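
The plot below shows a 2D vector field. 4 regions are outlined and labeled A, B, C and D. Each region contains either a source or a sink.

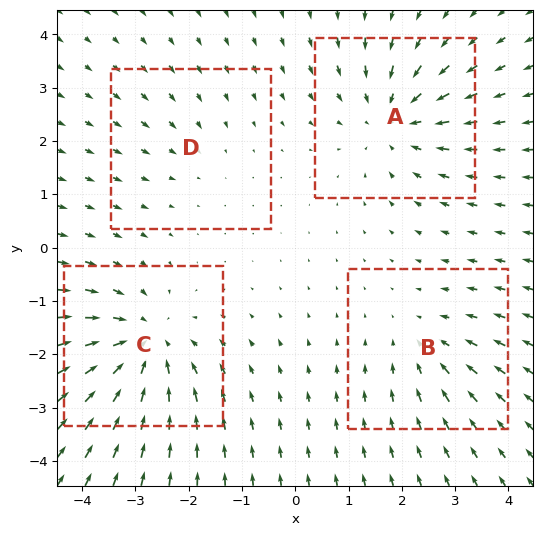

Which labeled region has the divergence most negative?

C

Divergence at each region's feature centre — A: about -5, B: about -3, C: about -6, D: about -2. Region C is most negative.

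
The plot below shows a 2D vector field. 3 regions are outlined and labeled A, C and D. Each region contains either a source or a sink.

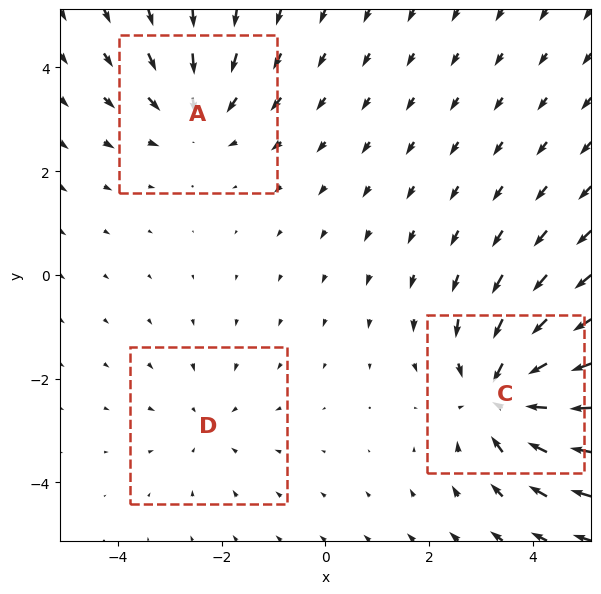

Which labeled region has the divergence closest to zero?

Divergence at each region's feature centre — A: about -3, C: about -4, D: about -2. Region D is closest to zero.

D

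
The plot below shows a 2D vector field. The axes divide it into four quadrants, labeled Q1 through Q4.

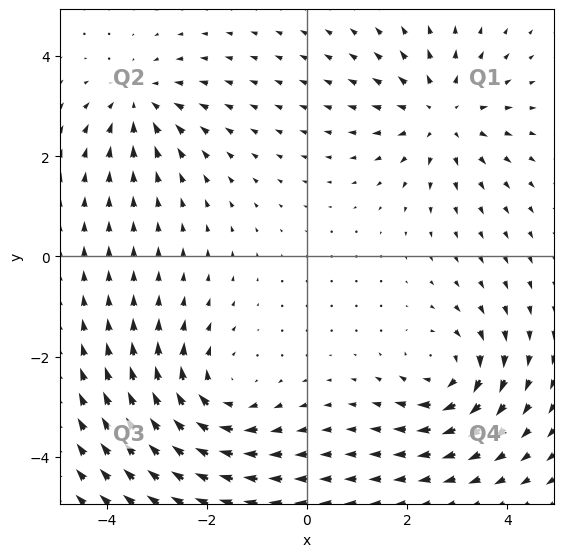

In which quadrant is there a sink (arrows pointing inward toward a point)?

The sink sits at approximately (-3.3, 3.1), which lies in quadrant Q2. The divergence there is about -3, negative as expected for a sink.

Q2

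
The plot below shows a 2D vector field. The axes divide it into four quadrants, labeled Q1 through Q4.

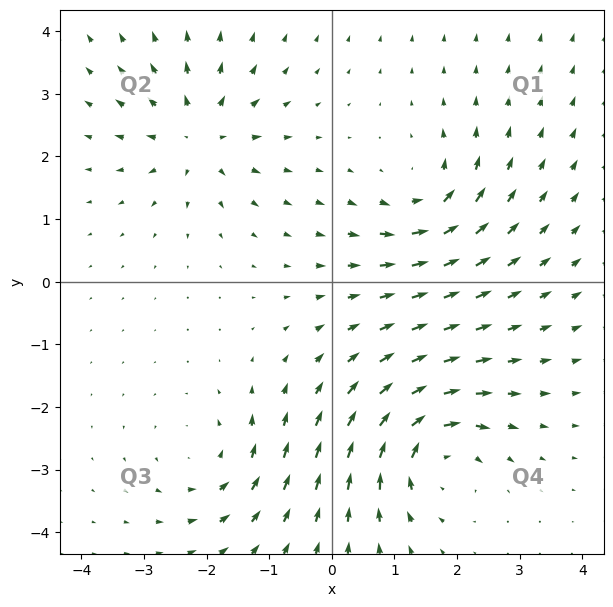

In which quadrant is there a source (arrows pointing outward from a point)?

Q2

The source sits at approximately (-2.1, 2.3), which lies in quadrant Q2. The divergence there is about +5, positive as expected for a source.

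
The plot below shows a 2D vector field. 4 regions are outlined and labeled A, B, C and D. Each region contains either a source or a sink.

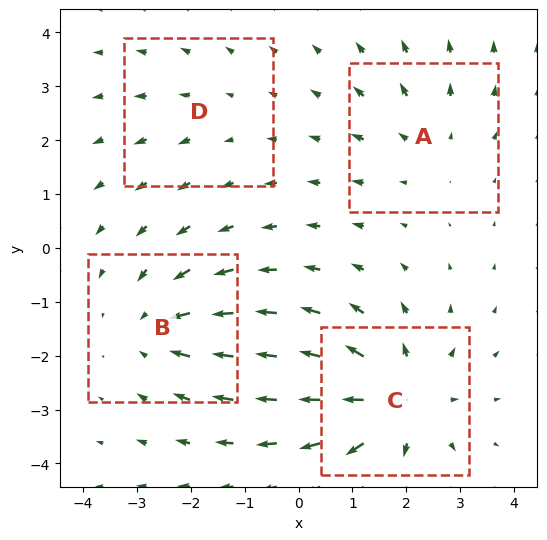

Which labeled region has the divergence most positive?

Divergence at each region's feature centre — A: about +3, B: about -4, C: about +6, D: about +2. Region C is most positive.

C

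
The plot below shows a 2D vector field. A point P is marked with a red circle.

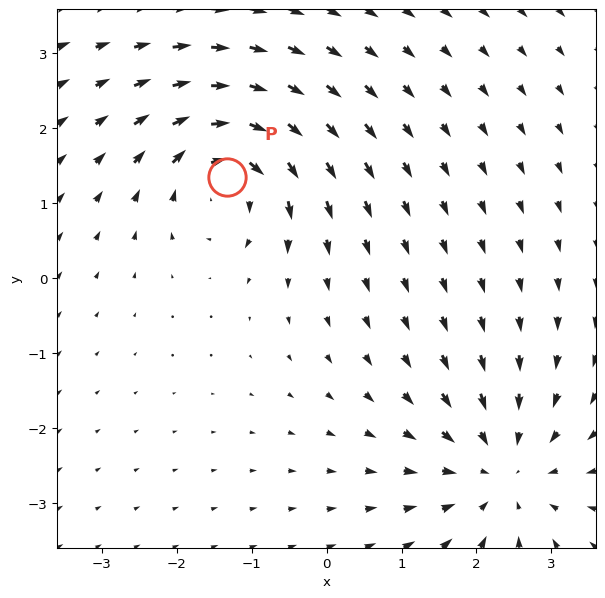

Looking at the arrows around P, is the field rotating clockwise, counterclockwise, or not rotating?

clockwise

Near P at (-1.3, 1.3) the arrows circulate clockwise. The curl (z-component) there is about -5; negative curl means clockwise rotation.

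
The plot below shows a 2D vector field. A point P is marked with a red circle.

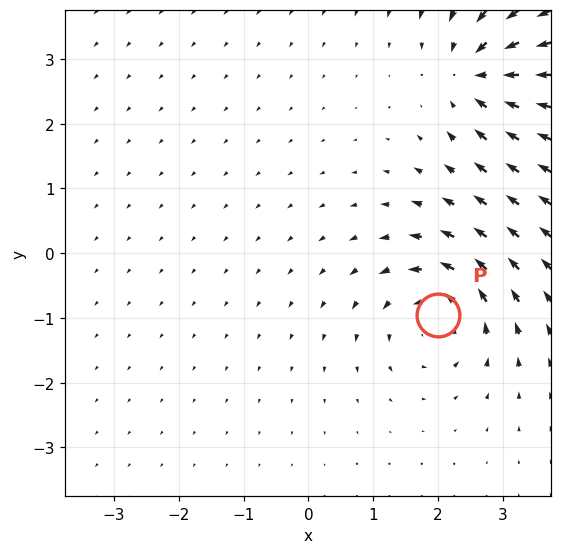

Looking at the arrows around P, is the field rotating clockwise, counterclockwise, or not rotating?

counterclockwise

Near P at (2.0, -1.0) the arrows circulate counterclockwise. The curl (z-component) there is about +3; positive curl means counterclockwise rotation.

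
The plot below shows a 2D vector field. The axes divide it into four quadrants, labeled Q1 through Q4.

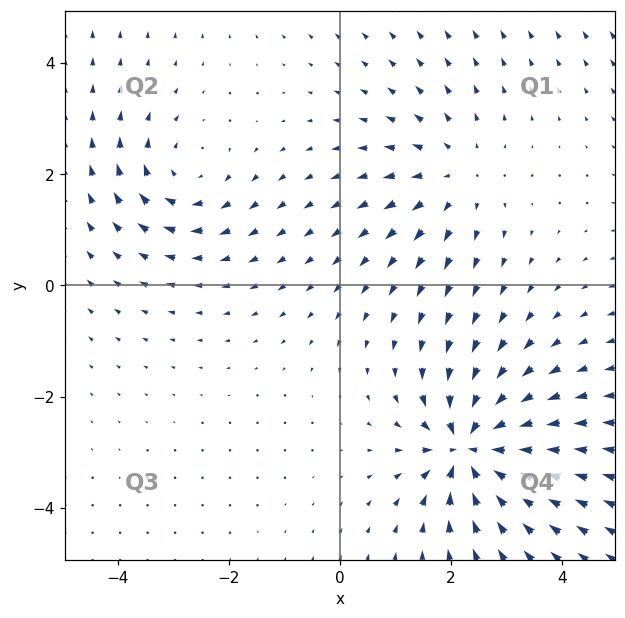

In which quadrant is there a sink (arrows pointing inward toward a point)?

The sink sits at approximately (2.3, -2.9), which lies in quadrant Q4. The divergence there is about -6, negative as expected for a sink.

Q4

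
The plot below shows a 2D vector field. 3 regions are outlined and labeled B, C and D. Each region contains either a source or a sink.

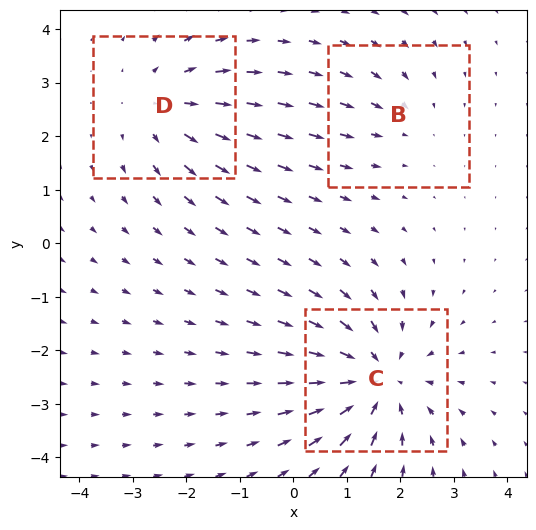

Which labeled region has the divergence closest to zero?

Divergence at each region's feature centre — B: about -2, C: about -4, D: about +3. Region B is closest to zero.

B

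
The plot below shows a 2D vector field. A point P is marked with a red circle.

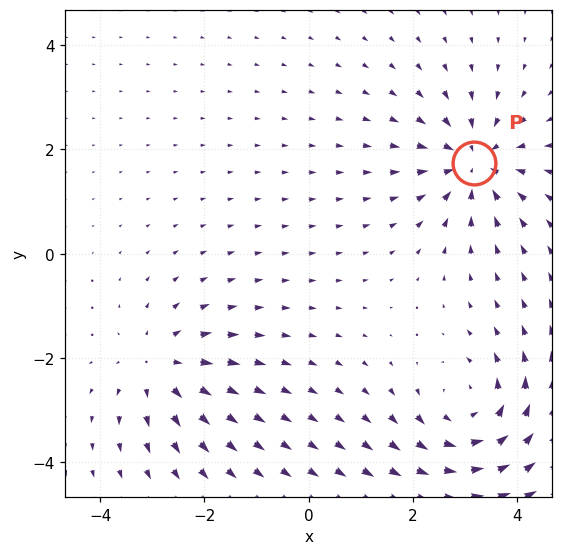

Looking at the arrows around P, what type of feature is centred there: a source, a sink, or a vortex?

sink

At P (3.2, 1.7) the arrows converge inward. Divergence about -5, curl ≈0 — negative divergence with near-zero curl is a sink.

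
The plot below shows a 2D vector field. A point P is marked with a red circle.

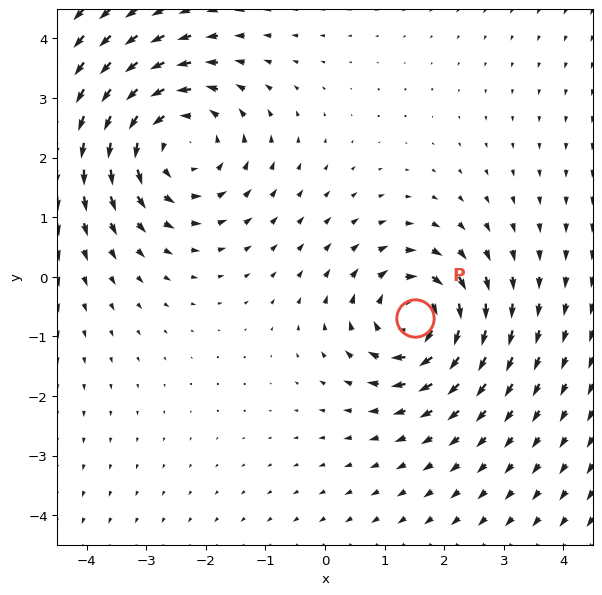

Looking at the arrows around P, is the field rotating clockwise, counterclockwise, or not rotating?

clockwise

Near P at (1.5, -0.7) the arrows circulate clockwise. The curl (z-component) there is about -5; negative curl means clockwise rotation.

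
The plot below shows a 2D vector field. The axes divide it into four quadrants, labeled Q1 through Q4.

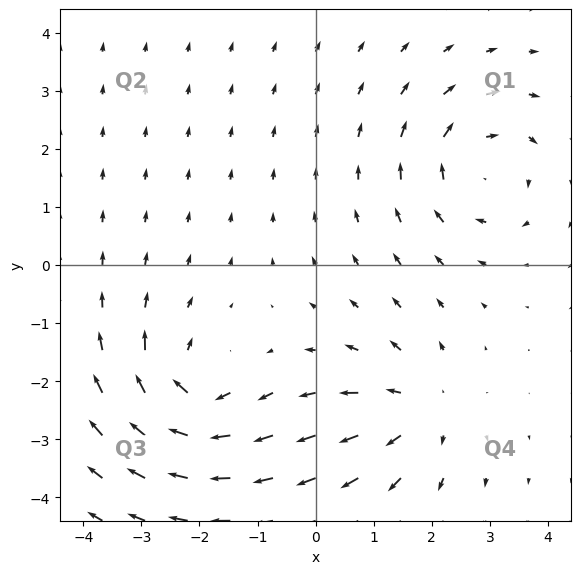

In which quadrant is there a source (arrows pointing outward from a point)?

Q4

The source sits at approximately (1.8, -2.5), which lies in quadrant Q4. The divergence there is about +3, positive as expected for a source.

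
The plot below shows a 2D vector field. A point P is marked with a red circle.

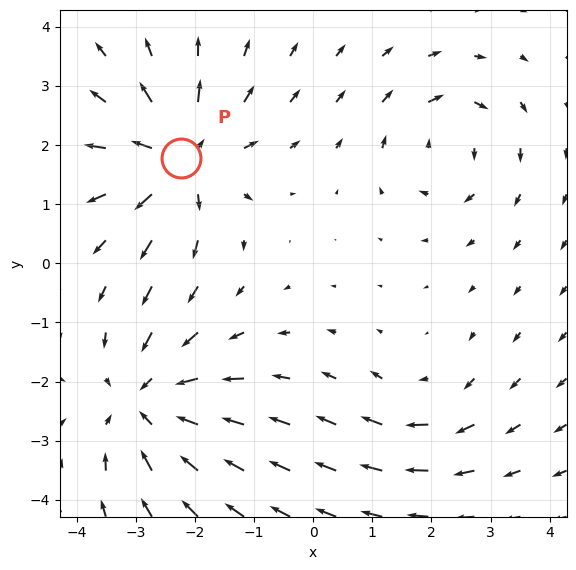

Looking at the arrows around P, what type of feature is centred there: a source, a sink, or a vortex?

At P (-2.2, 1.8) the arrows spread outward. Divergence about +5, curl ≈0 — positive divergence with near-zero curl is a source.

source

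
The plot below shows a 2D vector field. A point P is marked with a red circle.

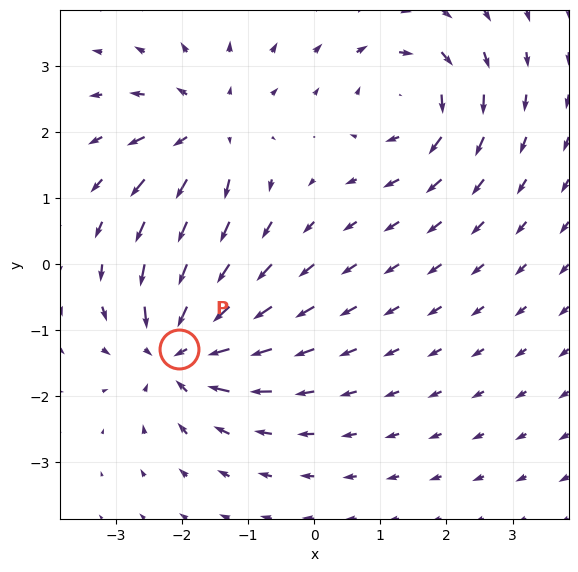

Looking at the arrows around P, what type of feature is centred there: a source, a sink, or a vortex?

At P (-2.0, -1.3) the arrows converge inward. Divergence about -6, curl ≈0 — negative divergence with near-zero curl is a sink.

sink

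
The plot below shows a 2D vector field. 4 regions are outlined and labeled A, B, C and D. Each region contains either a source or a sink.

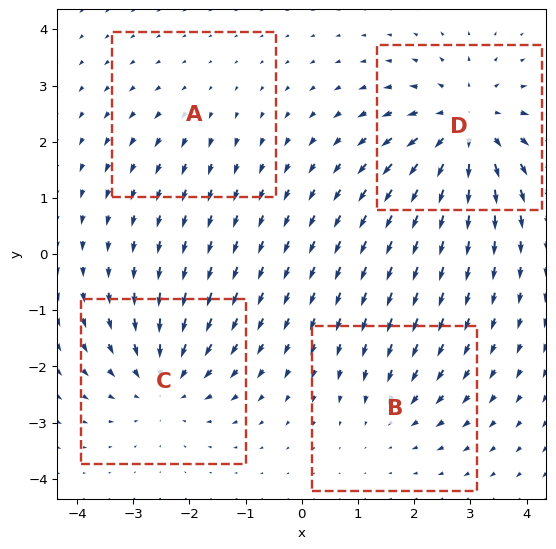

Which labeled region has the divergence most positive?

D

Divergence at each region's feature centre — A: about +2, B: about -3, C: about -5, D: about +6. Region D is most positive.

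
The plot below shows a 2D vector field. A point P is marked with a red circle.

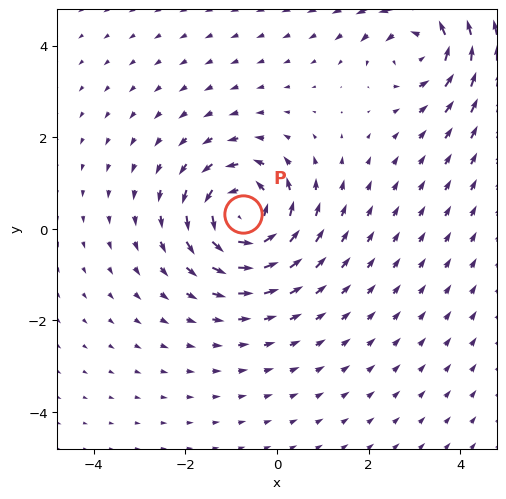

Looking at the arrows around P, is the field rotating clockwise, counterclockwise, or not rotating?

Near P at (-0.7, 0.3) the arrows circulate counterclockwise. The curl (z-component) there is about +5; positive curl means counterclockwise rotation.

counterclockwise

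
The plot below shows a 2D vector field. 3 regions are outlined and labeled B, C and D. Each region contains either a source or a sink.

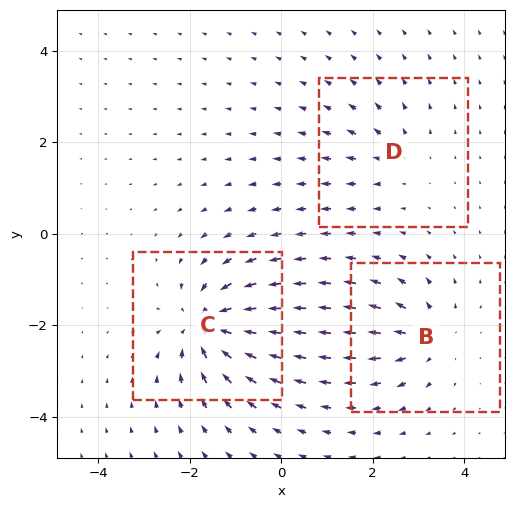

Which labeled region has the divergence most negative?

Divergence at each region's feature centre — B: about +4, C: about -6, D: about +3. Region C is most negative.

C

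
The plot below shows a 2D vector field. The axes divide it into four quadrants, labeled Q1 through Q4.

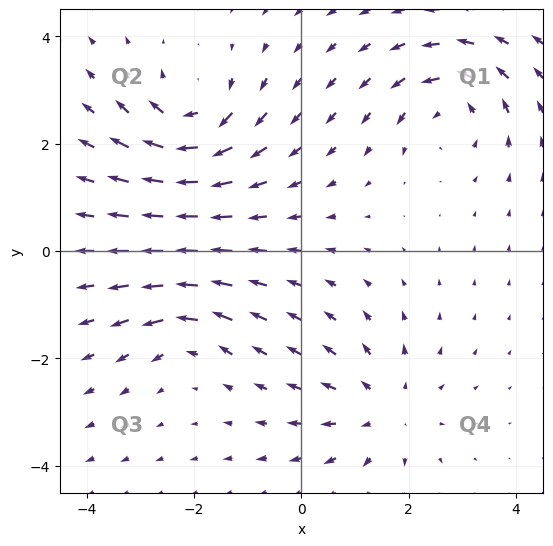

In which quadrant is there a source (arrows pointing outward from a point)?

The source sits at approximately (1.5, -3.0), which lies in quadrant Q4. The divergence there is about +4, positive as expected for a source.

Q4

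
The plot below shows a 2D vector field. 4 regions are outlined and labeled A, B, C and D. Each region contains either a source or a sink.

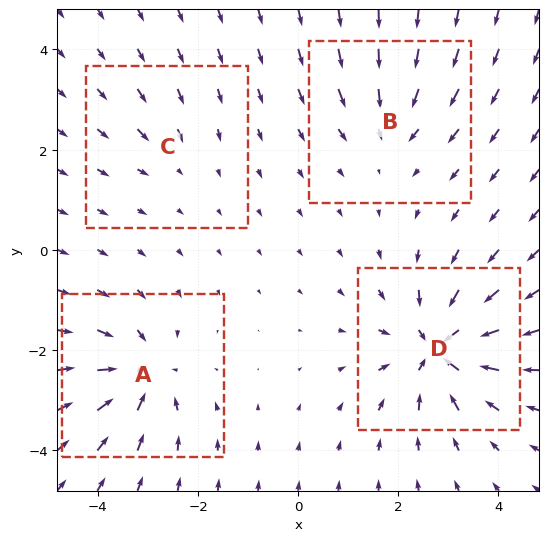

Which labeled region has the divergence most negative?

Divergence at each region's feature centre — A: about -6, B: about -4, C: about -2, D: about -8. Region D is most negative.

D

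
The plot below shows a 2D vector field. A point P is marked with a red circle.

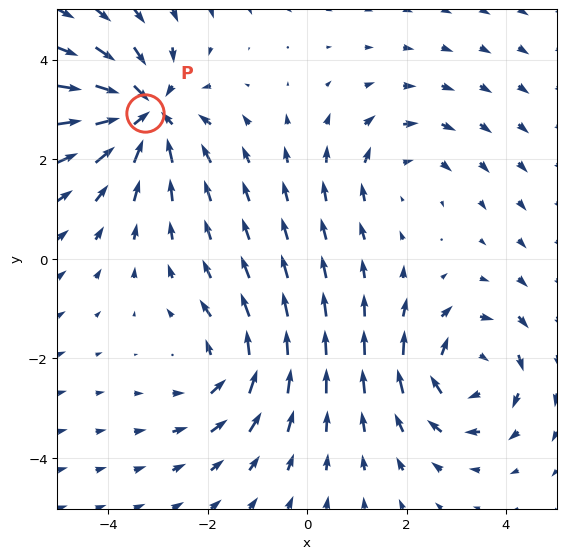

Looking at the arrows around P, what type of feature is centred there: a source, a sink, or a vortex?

sink

At P (-3.3, 2.9) the arrows converge inward. Divergence about -5, curl ≈0 — negative divergence with near-zero curl is a sink.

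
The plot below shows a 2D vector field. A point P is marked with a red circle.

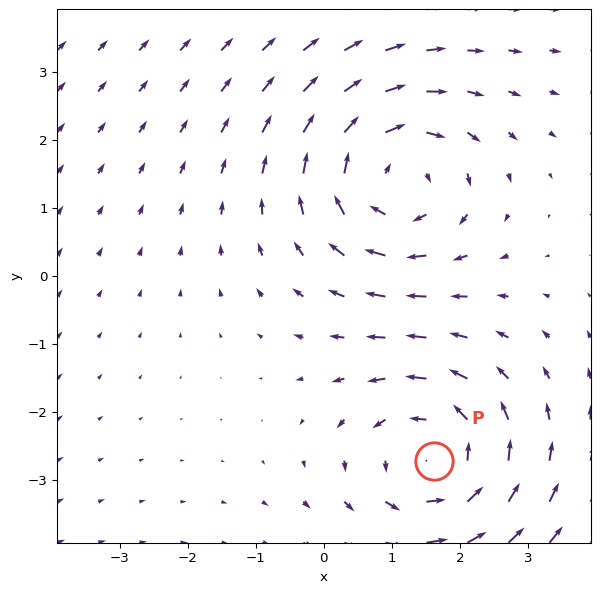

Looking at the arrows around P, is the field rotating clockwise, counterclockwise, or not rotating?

Near P at (1.6, -2.7) the arrows circulate counterclockwise. The curl (z-component) there is about +4; positive curl means counterclockwise rotation.

counterclockwise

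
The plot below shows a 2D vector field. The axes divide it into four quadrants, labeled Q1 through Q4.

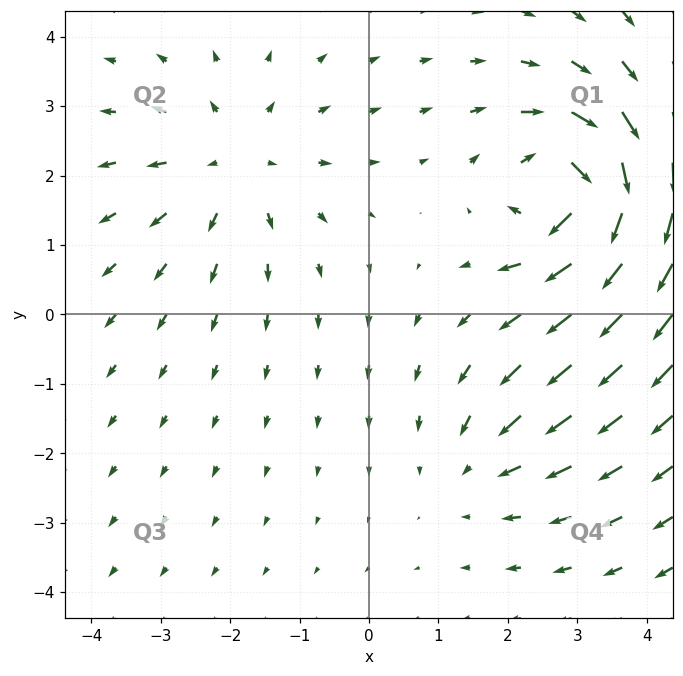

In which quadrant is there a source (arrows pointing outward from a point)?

The source sits at approximately (-1.9, 2.2), which lies in quadrant Q2. The divergence there is about +3, positive as expected for a source.

Q2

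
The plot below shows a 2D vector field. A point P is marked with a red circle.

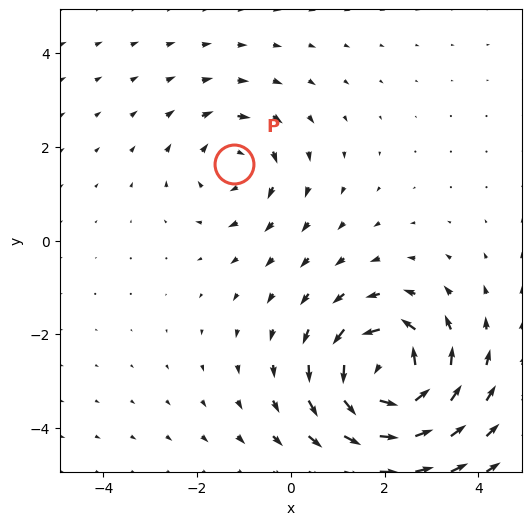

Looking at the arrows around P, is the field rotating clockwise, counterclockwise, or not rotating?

clockwise

Near P at (-1.2, 1.6) the arrows circulate clockwise. The curl (z-component) there is about -3; negative curl means clockwise rotation.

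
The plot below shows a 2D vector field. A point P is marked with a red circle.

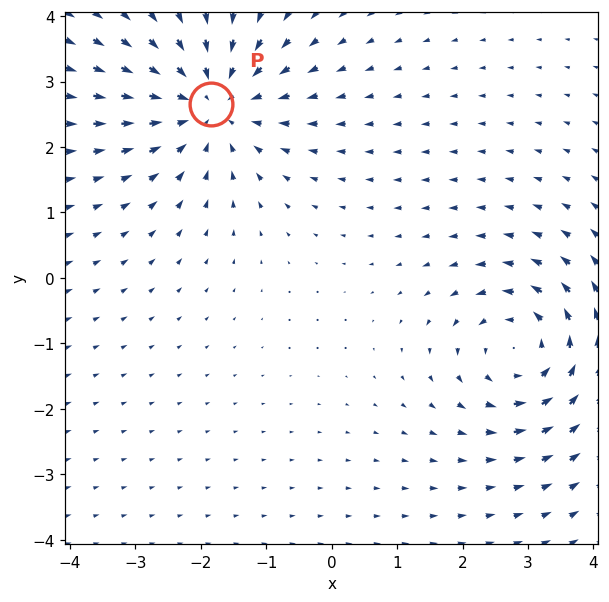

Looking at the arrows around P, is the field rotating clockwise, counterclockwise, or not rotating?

not rotating

Near P at (-1.8, 2.7) the arrows show no circulation. The curl there is ≈0.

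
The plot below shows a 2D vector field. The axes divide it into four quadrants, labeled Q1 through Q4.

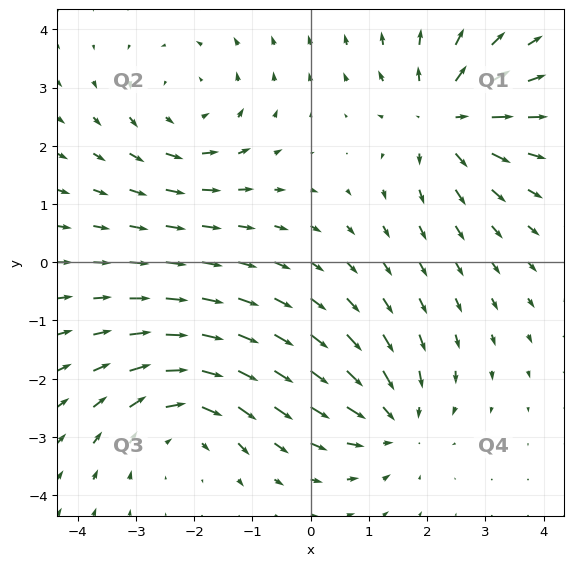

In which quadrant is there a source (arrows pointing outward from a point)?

The source sits at approximately (2.3, 2.5), which lies in quadrant Q1. The divergence there is about +5, positive as expected for a source.

Q1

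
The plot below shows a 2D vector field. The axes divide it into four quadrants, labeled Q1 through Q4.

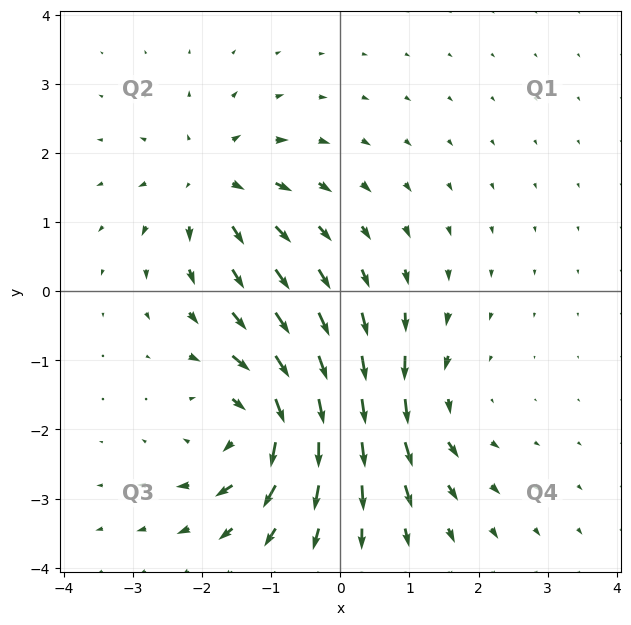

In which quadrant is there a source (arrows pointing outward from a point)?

Q2

The source sits at approximately (-1.9, 1.6), which lies in quadrant Q2. The divergence there is about +4, positive as expected for a source.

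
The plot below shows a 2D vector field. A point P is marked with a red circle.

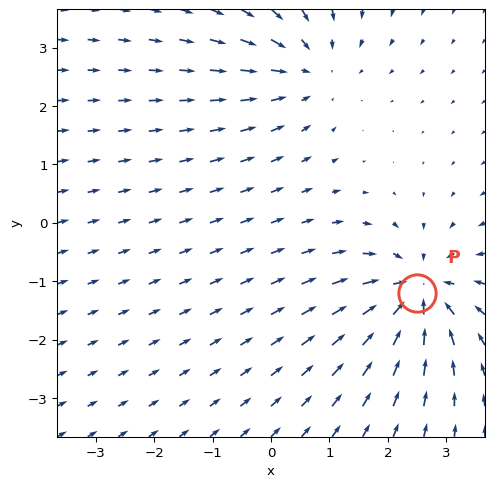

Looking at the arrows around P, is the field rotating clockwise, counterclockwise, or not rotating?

not rotating

Near P at (2.5, -1.2) the arrows show no circulation. The curl there is ≈0.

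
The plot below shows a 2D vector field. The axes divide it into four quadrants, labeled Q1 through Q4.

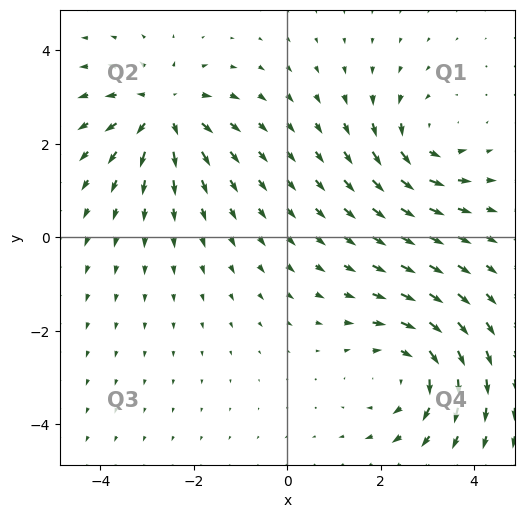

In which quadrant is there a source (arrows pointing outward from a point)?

Q2

The source sits at approximately (-2.6, 2.7), which lies in quadrant Q2. The divergence there is about +5, positive as expected for a source.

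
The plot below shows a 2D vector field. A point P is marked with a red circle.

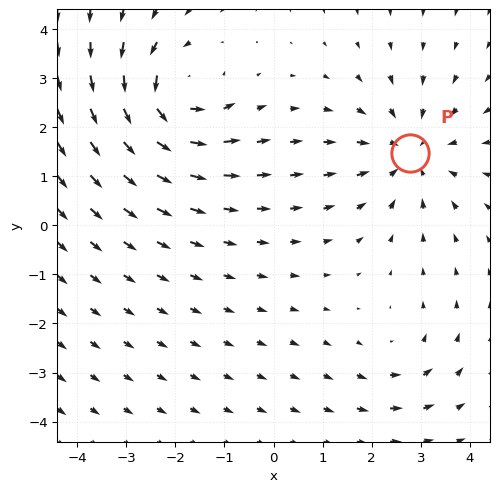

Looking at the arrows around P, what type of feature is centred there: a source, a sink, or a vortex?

sink

At P (2.8, 1.5) the arrows converge inward. Divergence about -4, curl ≈0 — negative divergence with near-zero curl is a sink.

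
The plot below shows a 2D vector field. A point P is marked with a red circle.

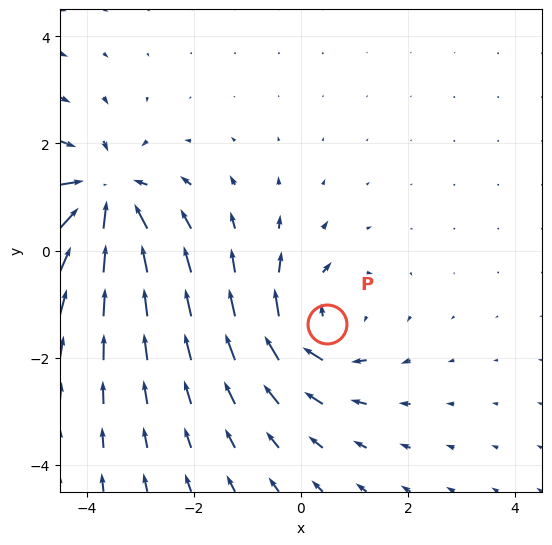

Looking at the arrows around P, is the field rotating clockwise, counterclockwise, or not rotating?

Near P at (0.5, -1.4) the arrows circulate clockwise. The curl (z-component) there is about -3; negative curl means clockwise rotation.

clockwise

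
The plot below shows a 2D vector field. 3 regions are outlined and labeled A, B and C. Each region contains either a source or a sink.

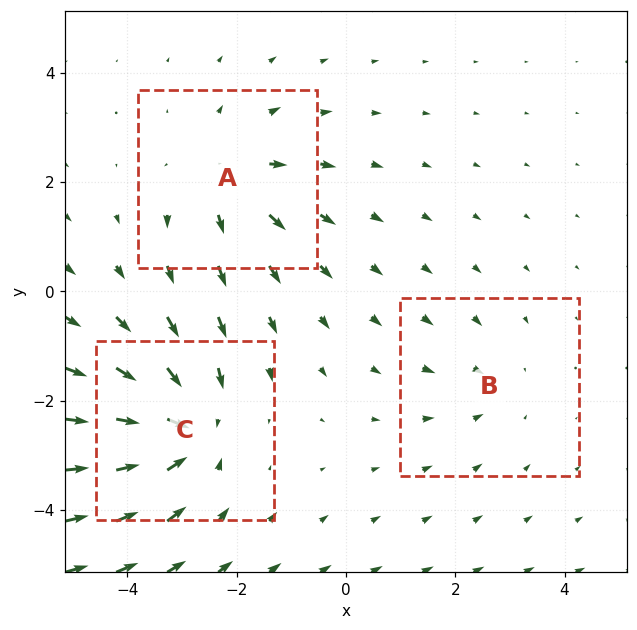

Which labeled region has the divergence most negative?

C

Divergence at each region's feature centre — A: about +3, B: about -2, C: about -5. Region C is most negative.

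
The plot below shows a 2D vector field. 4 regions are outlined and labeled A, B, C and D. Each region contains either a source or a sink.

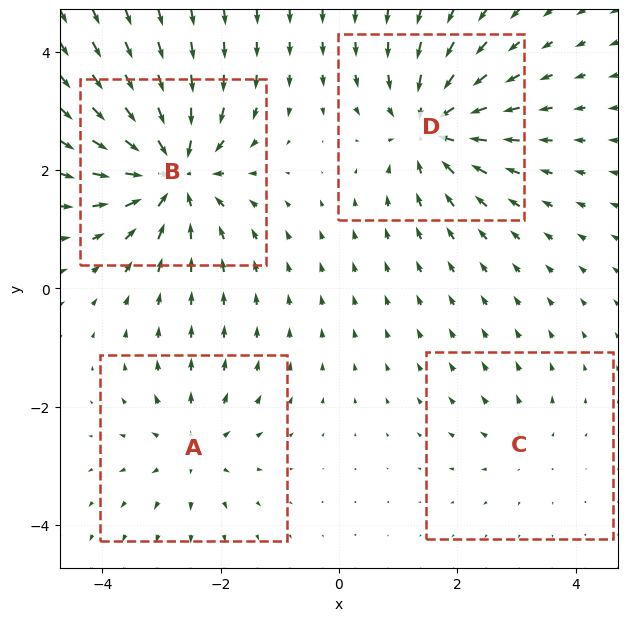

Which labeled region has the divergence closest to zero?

Divergence at each region's feature centre — A: about +4, B: about -8, C: about +2, D: about -6. Region C is closest to zero.

C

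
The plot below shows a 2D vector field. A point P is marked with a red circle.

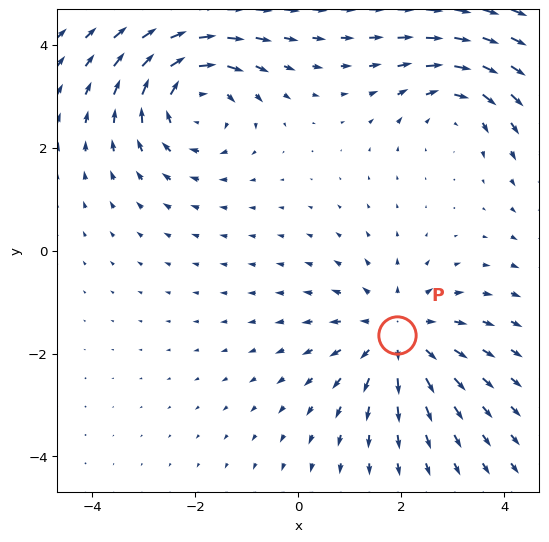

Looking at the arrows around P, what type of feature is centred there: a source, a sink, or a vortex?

source

At P (1.9, -1.6) the arrows spread outward. Divergence about +4, curl ≈0 — positive divergence with near-zero curl is a source.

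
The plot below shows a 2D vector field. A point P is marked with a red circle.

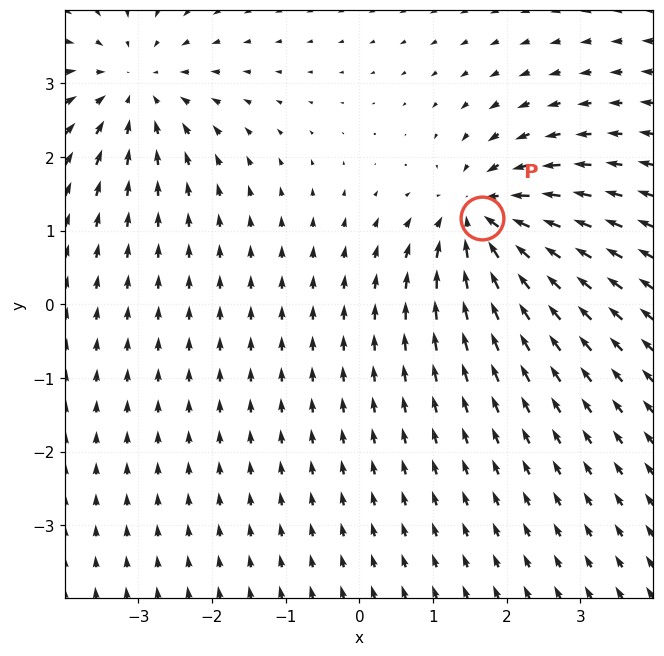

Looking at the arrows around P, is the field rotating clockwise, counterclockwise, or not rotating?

Near P at (1.7, 1.2) the arrows show no circulation. The curl there is ≈0.

not rotating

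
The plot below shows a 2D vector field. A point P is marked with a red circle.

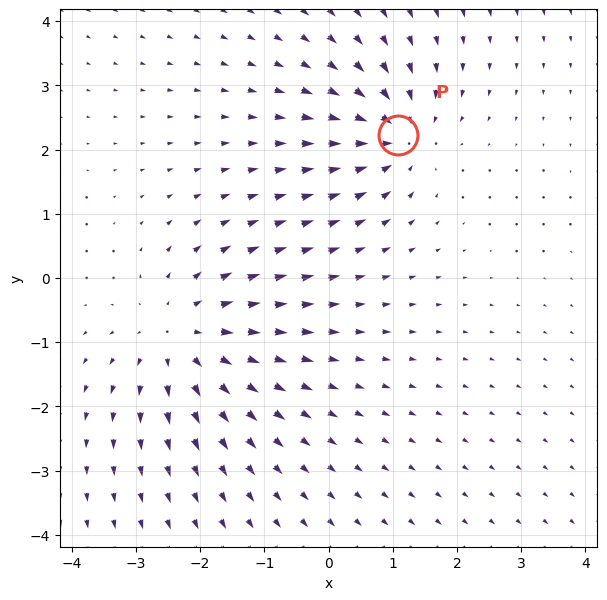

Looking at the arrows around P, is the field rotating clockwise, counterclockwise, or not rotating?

not rotating

Near P at (1.1, 2.2) the arrows show no circulation. The curl there is ≈0.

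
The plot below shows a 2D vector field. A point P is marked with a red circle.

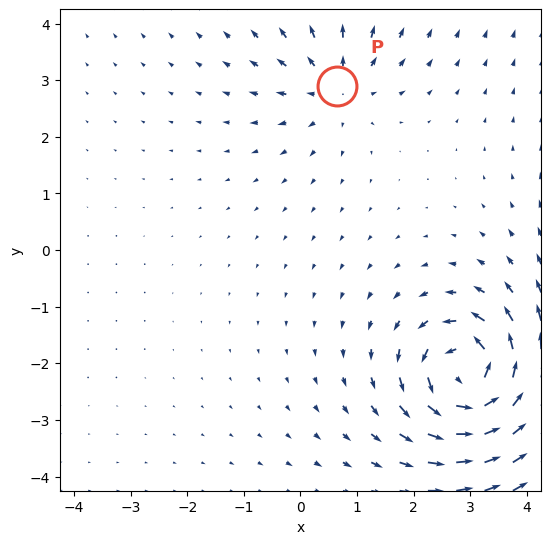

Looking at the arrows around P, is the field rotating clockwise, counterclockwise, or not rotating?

Near P at (0.6, 2.9) the arrows show no circulation. The curl there is ≈0.

not rotating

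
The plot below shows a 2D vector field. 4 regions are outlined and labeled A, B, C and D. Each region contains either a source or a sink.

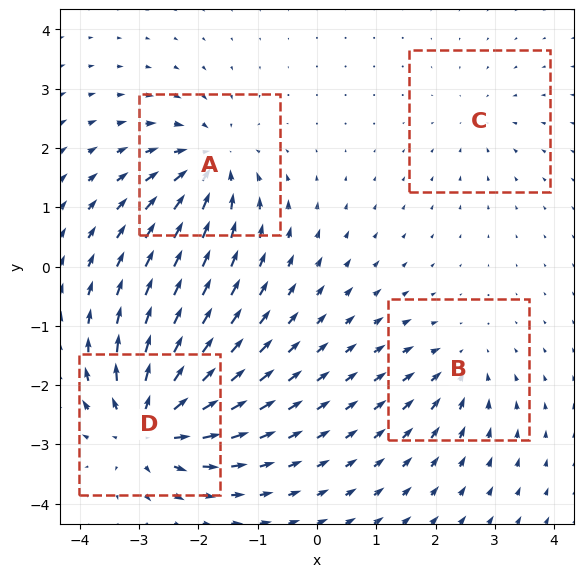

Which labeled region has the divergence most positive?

Divergence at each region's feature centre — A: about -6, B: about -4, C: about -3, D: about +8. Region D is most positive.

D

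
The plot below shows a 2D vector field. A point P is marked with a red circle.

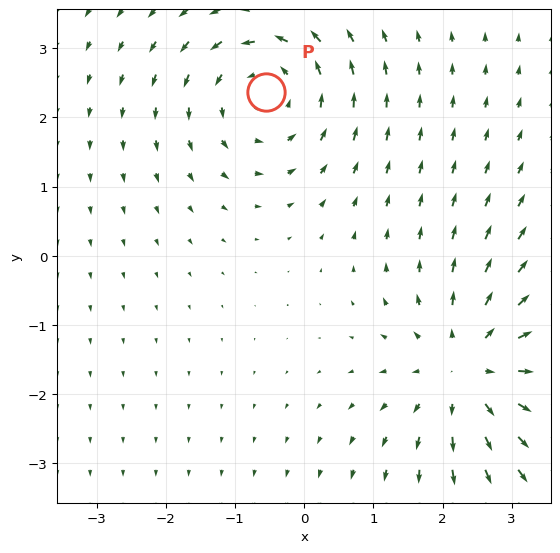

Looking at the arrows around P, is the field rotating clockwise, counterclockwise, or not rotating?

Near P at (-0.5, 2.4) the arrows circulate counterclockwise. The curl (z-component) there is about +3; positive curl means counterclockwise rotation.

counterclockwise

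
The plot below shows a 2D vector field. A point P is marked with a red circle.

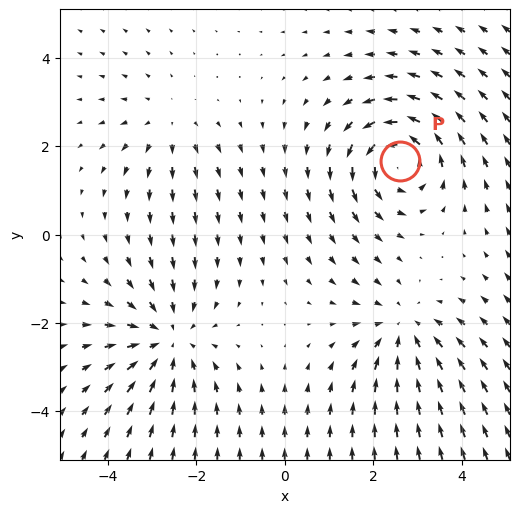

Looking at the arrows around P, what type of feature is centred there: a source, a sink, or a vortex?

vortex

At P (2.6, 1.7) the arrows circulate counterclockwise. Divergence ≈0, curl about +5 — near-zero divergence with nonzero curl is a vortex.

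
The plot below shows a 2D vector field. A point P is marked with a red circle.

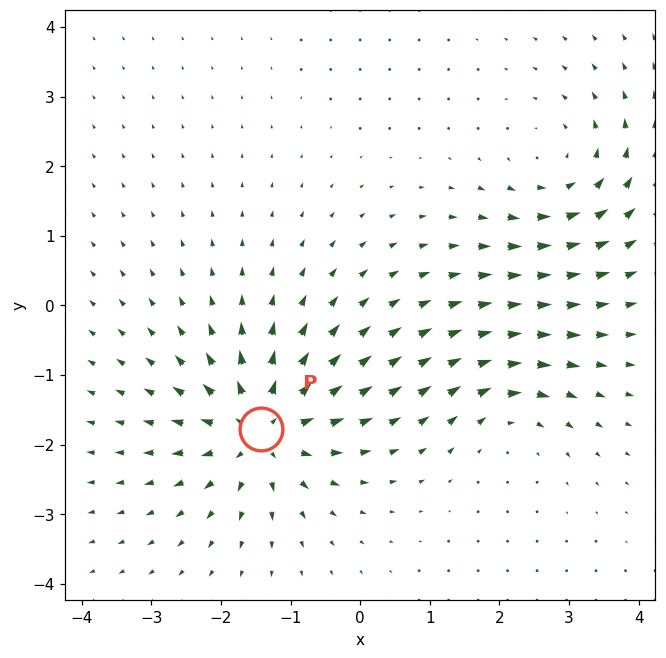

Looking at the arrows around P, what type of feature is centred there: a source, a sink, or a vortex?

At P (-1.4, -1.8) the arrows spread outward. Divergence about +6, curl ≈0 — positive divergence with near-zero curl is a source.

source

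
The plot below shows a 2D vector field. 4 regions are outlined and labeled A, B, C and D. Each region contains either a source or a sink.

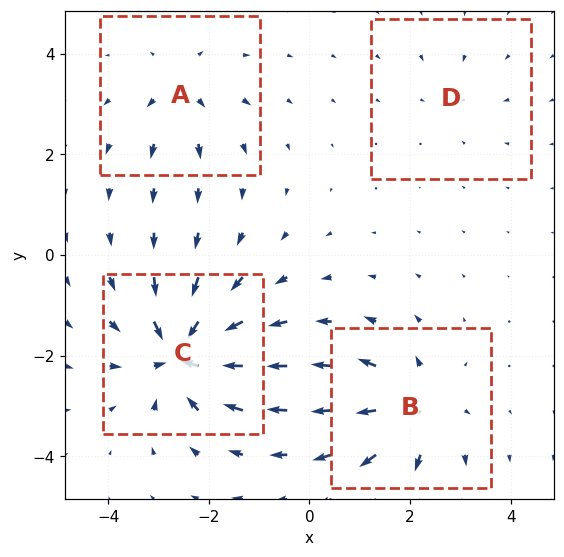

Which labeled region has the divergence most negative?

Divergence at each region's feature centre — A: about +4, B: about +6, C: about -9, D: about -2. Region C is most negative.

C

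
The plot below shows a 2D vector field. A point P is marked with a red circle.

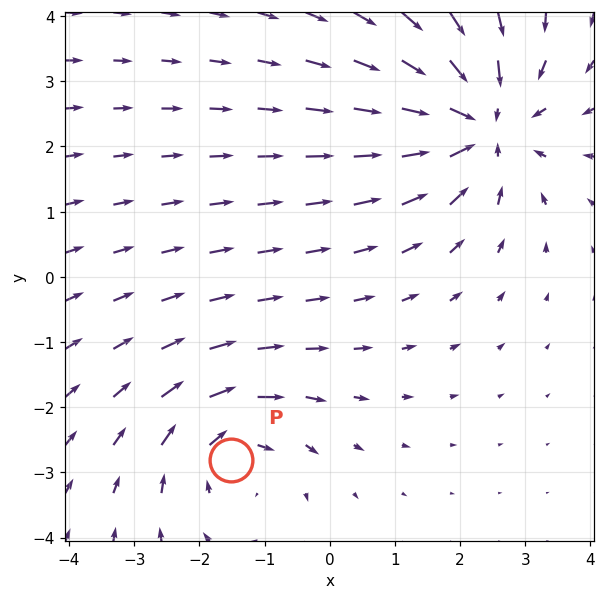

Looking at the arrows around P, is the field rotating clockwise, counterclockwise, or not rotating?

clockwise

Near P at (-1.5, -2.8) the arrows circulate clockwise. The curl (z-component) there is about -3; negative curl means clockwise rotation.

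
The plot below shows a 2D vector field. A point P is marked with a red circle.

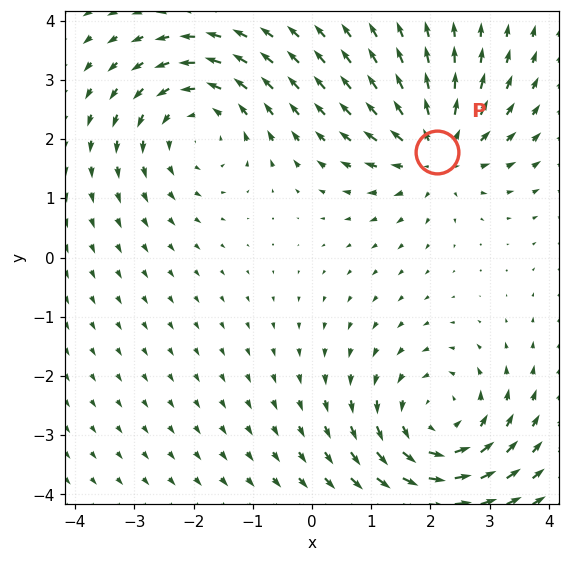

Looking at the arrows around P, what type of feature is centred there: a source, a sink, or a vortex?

At P (2.1, 1.8) the arrows spread outward. Divergence about +4, curl ≈0 — positive divergence with near-zero curl is a source.

source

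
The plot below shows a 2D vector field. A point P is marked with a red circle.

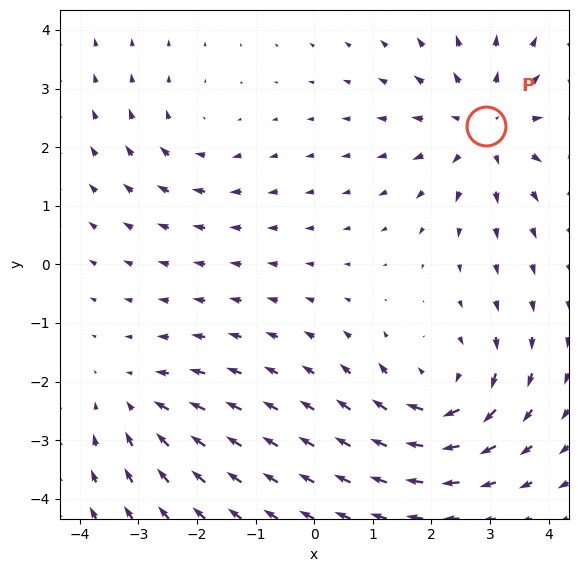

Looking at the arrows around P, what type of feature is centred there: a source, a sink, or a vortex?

At P (2.9, 2.4) the arrows spread outward. Divergence about +5, curl ≈0 — positive divergence with near-zero curl is a source.

source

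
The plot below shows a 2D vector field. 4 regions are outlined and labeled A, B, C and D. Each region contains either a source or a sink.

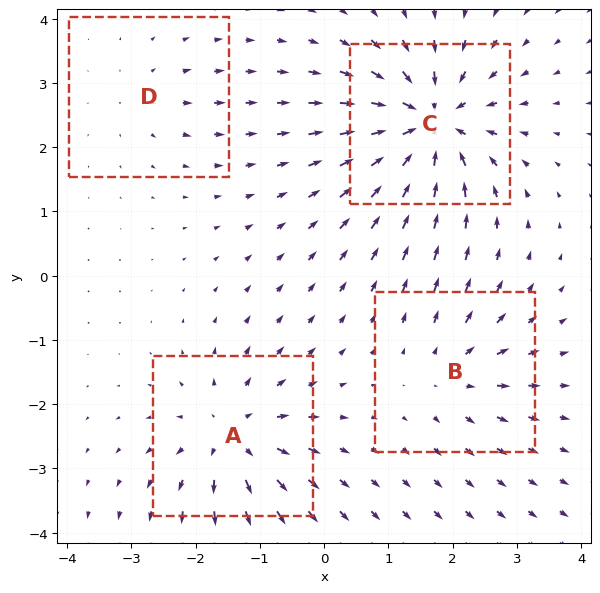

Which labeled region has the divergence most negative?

Divergence at each region's feature centre — A: about +6, B: about +4, C: about -9, D: about +3. Region C is most negative.

C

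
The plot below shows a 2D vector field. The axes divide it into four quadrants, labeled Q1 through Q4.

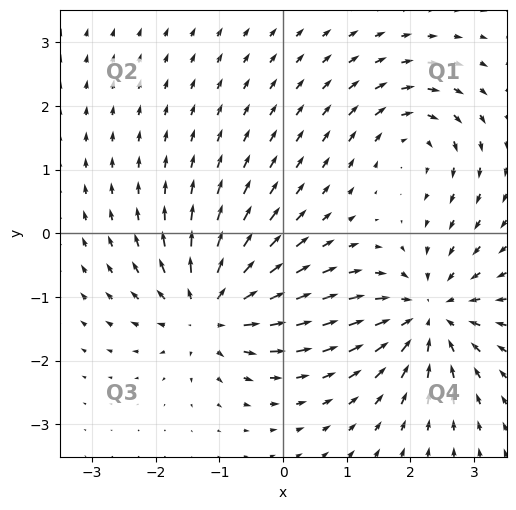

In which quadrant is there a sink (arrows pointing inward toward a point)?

Q4

The sink sits at approximately (2.3, -1.3), which lies in quadrant Q4. The divergence there is about -5, negative as expected for a sink.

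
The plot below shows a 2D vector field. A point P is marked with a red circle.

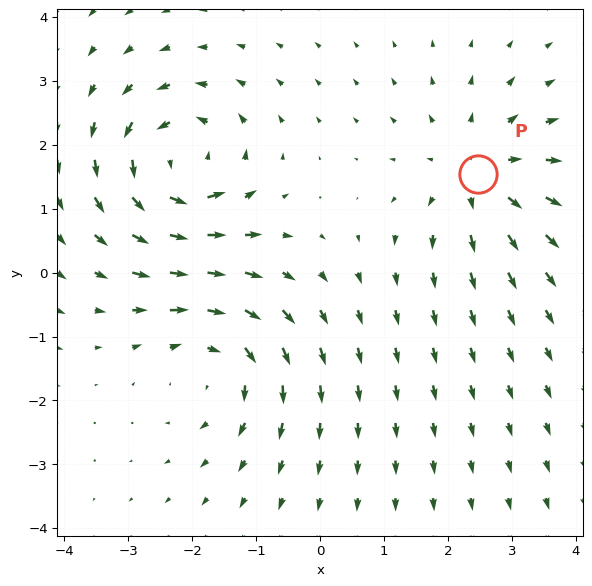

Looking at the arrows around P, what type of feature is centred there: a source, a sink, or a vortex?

At P (2.5, 1.5) the arrows spread outward. Divergence about +3, curl ≈0 — positive divergence with near-zero curl is a source.

source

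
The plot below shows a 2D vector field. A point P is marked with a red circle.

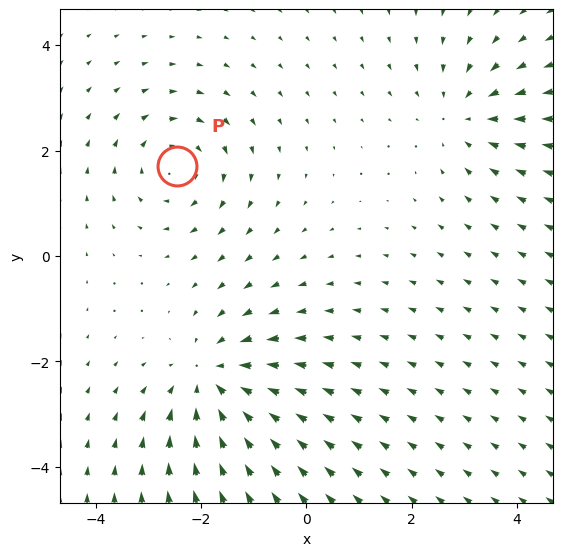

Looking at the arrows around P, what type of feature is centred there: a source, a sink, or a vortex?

vortex

At P (-2.5, 1.7) the arrows circulate clockwise. Divergence ≈0, curl about -3 — near-zero divergence with nonzero curl is a vortex.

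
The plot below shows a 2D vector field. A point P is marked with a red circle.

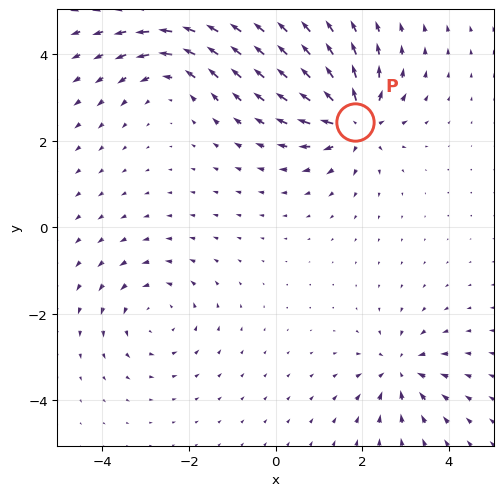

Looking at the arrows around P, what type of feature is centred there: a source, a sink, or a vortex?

source

At P (1.8, 2.4) the arrows spread outward. Divergence about +7, curl ≈0 — positive divergence with near-zero curl is a source.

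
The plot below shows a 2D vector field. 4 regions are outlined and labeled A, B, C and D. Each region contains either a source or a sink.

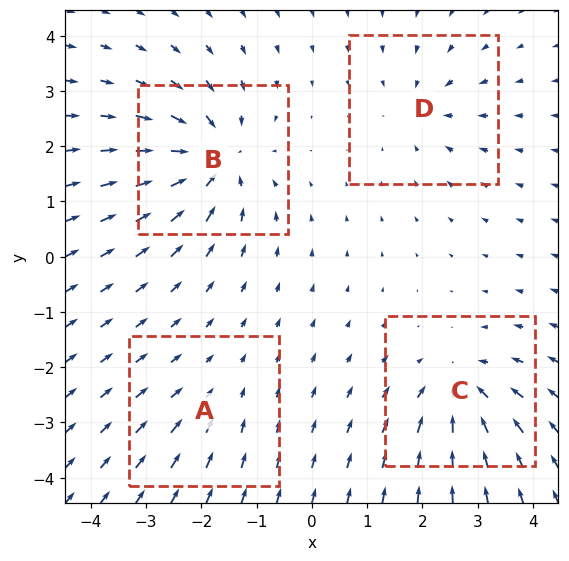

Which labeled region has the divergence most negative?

Divergence at each region's feature centre — A: about -2, B: about -7, C: about -5, D: about -4. Region B is most negative.

B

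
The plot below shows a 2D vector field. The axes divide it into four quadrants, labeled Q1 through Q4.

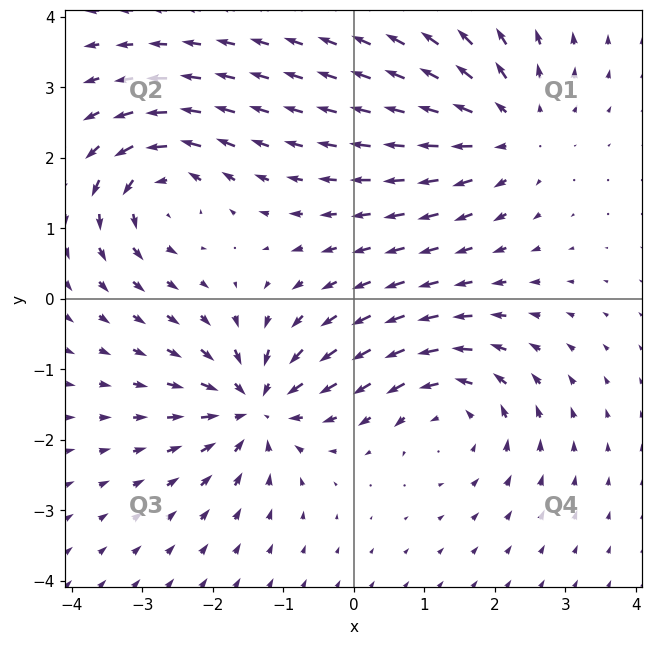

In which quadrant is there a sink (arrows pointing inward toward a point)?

Q3

The sink sits at approximately (-1.4, -1.5), which lies in quadrant Q3. The divergence there is about -6, negative as expected for a sink.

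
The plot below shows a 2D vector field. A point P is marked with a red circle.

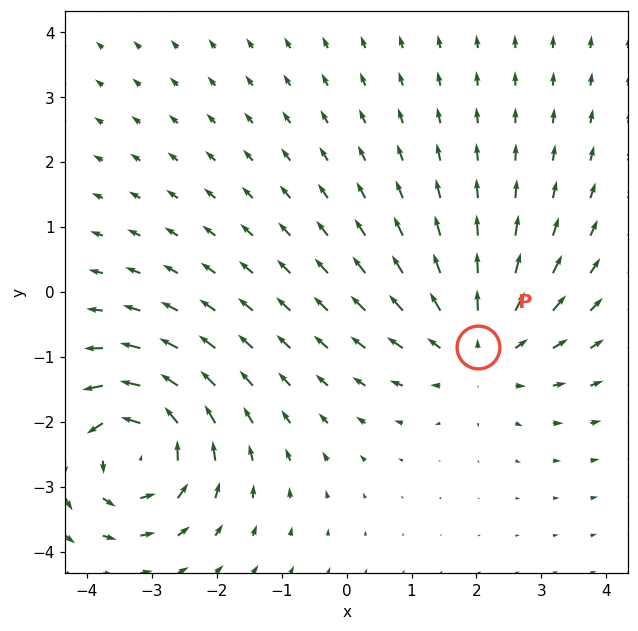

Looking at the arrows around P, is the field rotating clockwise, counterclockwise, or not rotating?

not rotating

Near P at (2.0, -0.8) the arrows show no circulation. The curl there is ≈0.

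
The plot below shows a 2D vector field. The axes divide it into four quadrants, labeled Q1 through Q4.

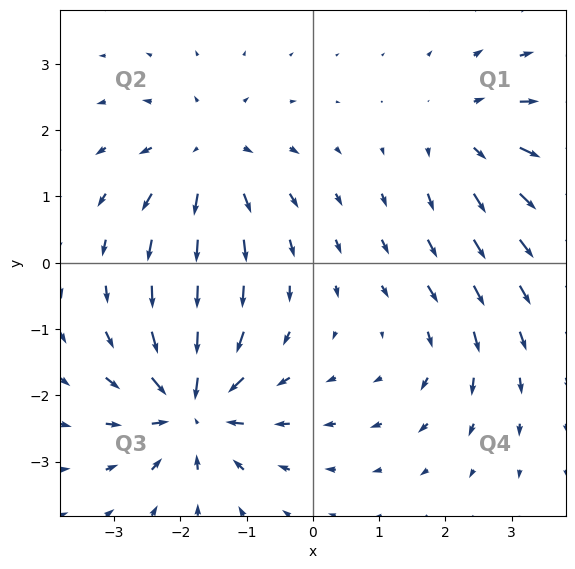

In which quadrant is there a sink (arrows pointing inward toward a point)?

The sink sits at approximately (-1.8, -2.2), which lies in quadrant Q3. The divergence there is about -7, negative as expected for a sink.

Q3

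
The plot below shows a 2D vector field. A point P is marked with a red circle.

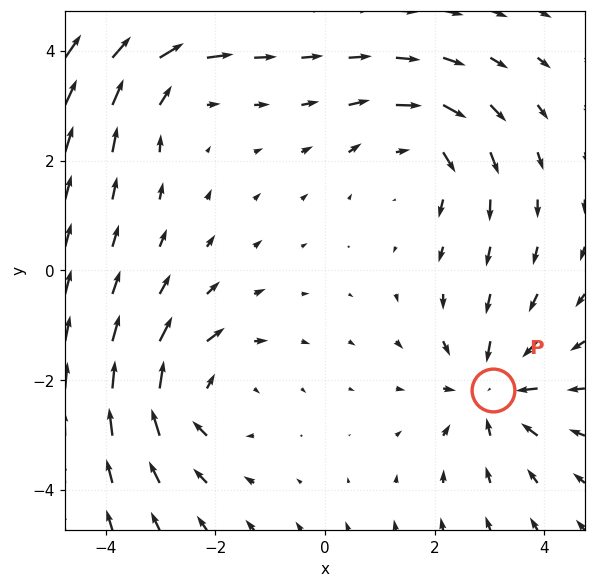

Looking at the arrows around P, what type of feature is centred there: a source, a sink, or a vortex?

sink

At P (3.1, -2.2) the arrows converge inward. Divergence about -4, curl ≈0 — negative divergence with near-zero curl is a sink.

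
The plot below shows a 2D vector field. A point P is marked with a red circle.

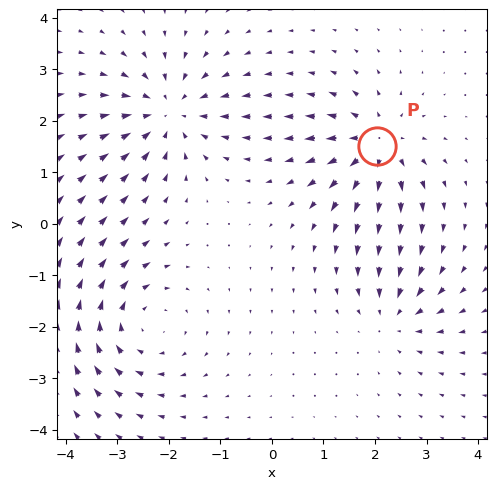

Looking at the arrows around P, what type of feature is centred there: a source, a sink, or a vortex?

source

At P (2.0, 1.5) the arrows spread outward. Divergence about +5, curl ≈0 — positive divergence with near-zero curl is a source.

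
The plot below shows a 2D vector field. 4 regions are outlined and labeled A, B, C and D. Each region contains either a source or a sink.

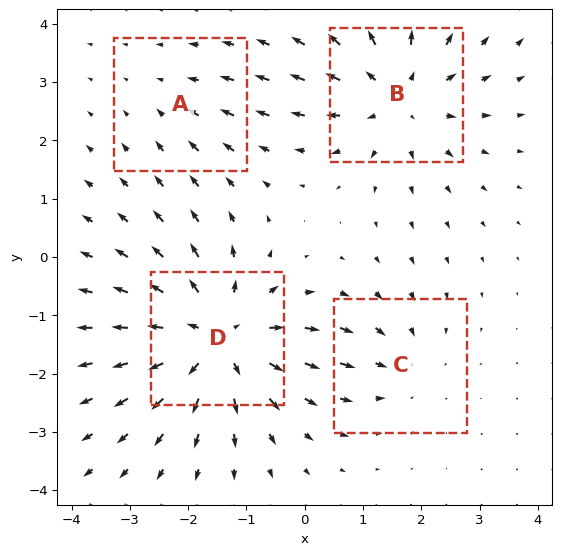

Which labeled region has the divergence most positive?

D

Divergence at each region's feature centre — A: about -2, B: about +5, C: about -3, D: about +6. Region D is most positive.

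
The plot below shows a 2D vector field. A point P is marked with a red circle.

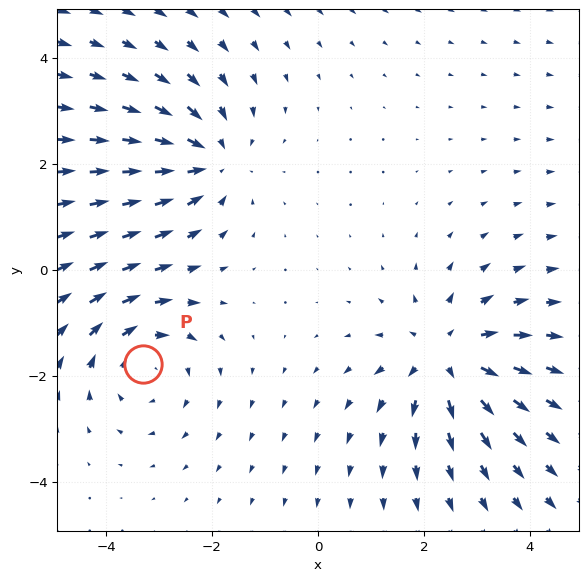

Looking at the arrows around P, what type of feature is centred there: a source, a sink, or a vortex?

vortex

At P (-3.3, -1.8) the arrows circulate clockwise. Divergence ≈0, curl about -3 — near-zero divergence with nonzero curl is a vortex.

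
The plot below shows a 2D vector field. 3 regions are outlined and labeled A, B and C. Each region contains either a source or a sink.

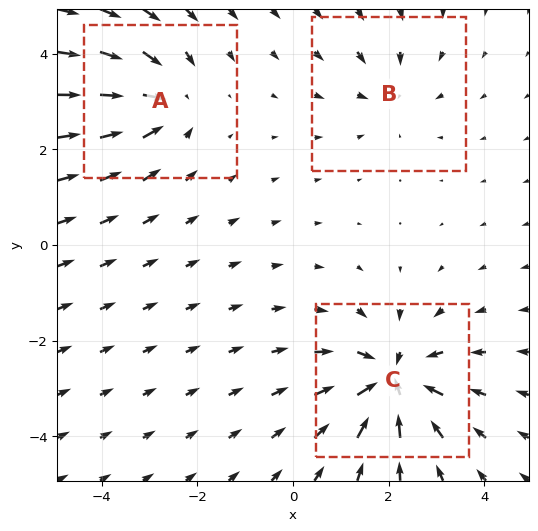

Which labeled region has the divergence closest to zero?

B

Divergence at each region's feature centre — A: about -3, B: about -2, C: about -5. Region B is closest to zero.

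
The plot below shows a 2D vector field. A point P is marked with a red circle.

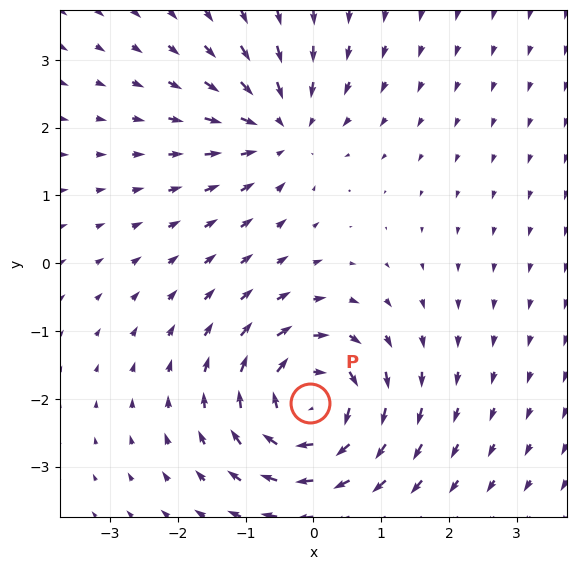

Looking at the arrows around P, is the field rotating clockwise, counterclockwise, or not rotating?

clockwise

Near P at (-0.0, -2.1) the arrows circulate clockwise. The curl (z-component) there is about -6; negative curl means clockwise rotation.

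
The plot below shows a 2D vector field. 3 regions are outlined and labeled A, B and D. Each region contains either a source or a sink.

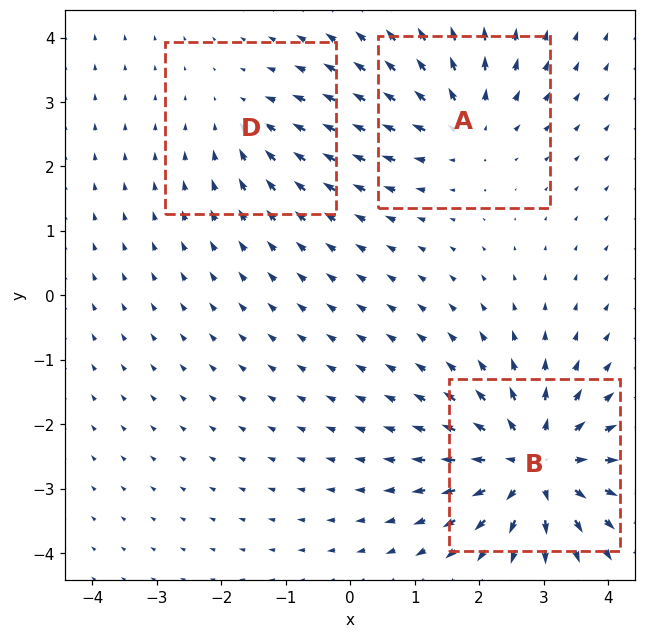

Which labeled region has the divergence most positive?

Divergence at each region's feature centre — A: about +3, B: about +6, D: about -2. Region B is most positive.

B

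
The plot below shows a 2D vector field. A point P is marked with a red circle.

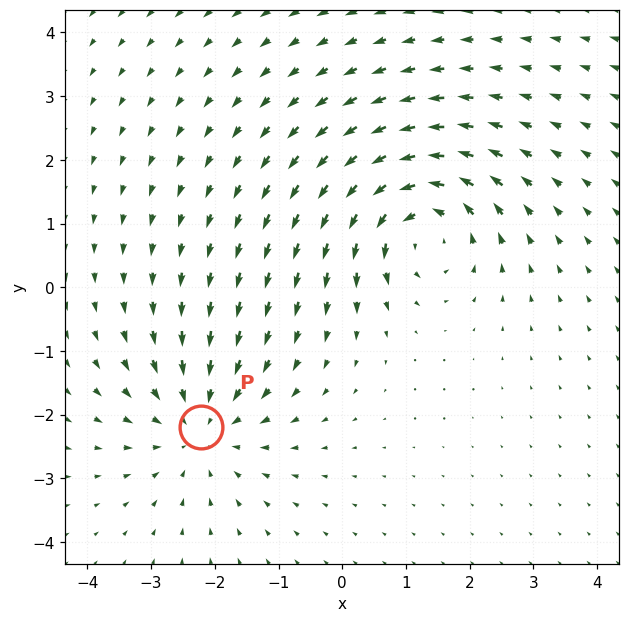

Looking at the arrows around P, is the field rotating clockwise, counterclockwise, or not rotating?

Near P at (-2.2, -2.2) the arrows show no circulation. The curl there is ≈0.

not rotating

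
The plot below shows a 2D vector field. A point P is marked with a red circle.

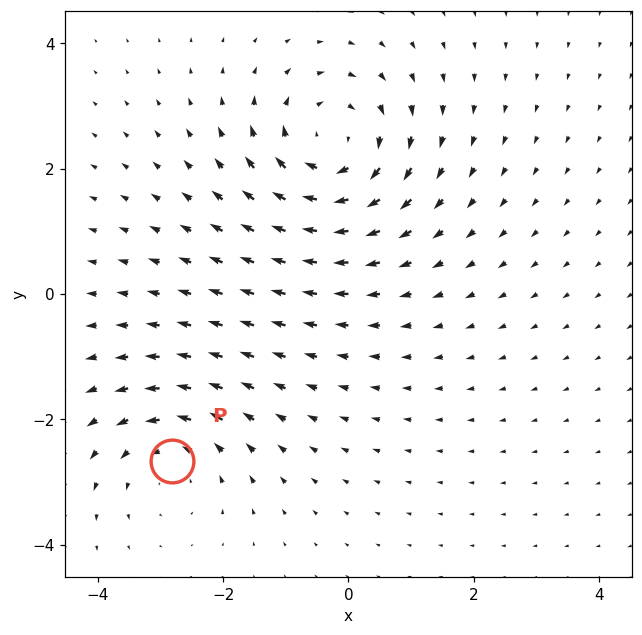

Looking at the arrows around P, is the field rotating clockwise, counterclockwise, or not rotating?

Near P at (-2.8, -2.7) the arrows circulate counterclockwise. The curl (z-component) there is about +3; positive curl means counterclockwise rotation.

counterclockwise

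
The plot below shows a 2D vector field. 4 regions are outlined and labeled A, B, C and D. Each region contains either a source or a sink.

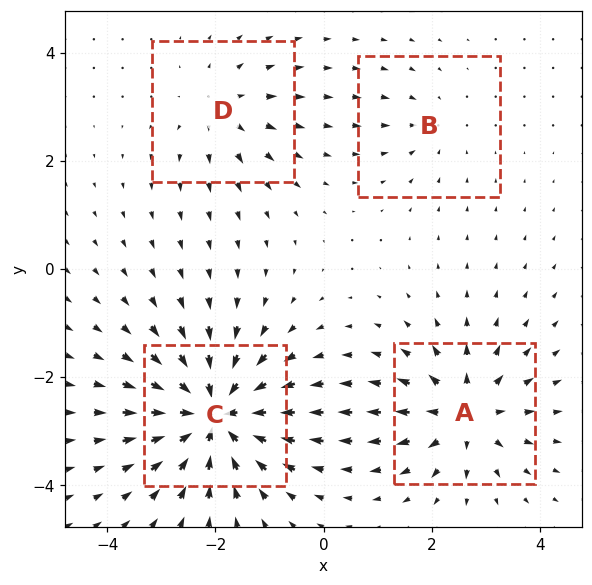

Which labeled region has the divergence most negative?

Divergence at each region's feature centre — A: about +6, B: about -3, C: about -9, D: about +4. Region C is most negative.

C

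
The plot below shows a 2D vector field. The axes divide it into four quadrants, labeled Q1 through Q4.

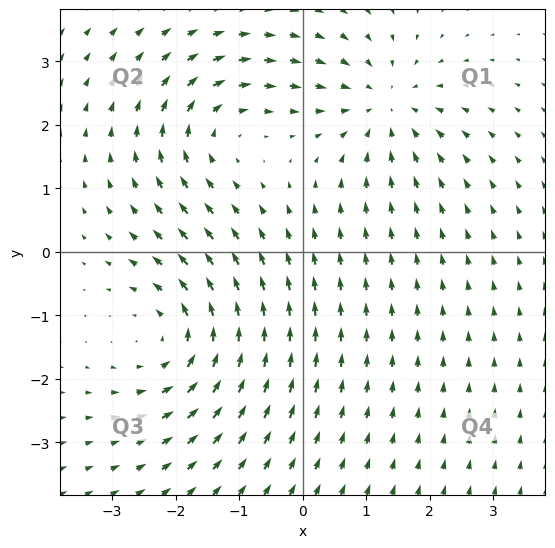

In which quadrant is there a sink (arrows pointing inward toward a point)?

The sink sits at approximately (1.3, 2.3), which lies in quadrant Q1. The divergence there is about -4, negative as expected for a sink.

Q1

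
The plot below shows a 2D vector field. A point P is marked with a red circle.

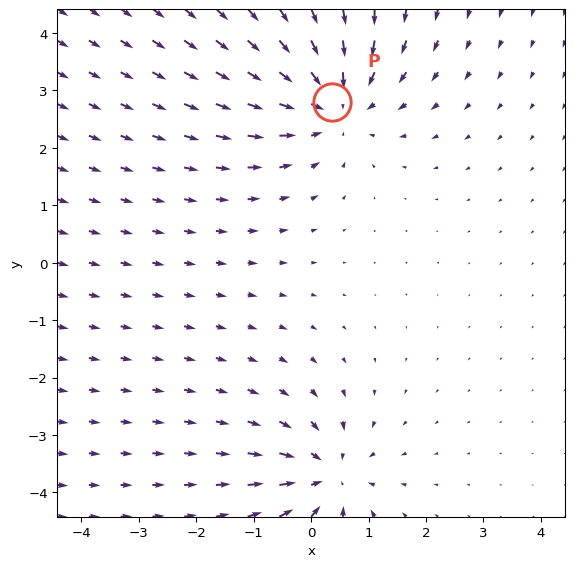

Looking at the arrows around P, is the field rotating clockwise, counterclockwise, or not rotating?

Near P at (0.4, 2.8) the arrows show no circulation. The curl there is ≈0.

not rotating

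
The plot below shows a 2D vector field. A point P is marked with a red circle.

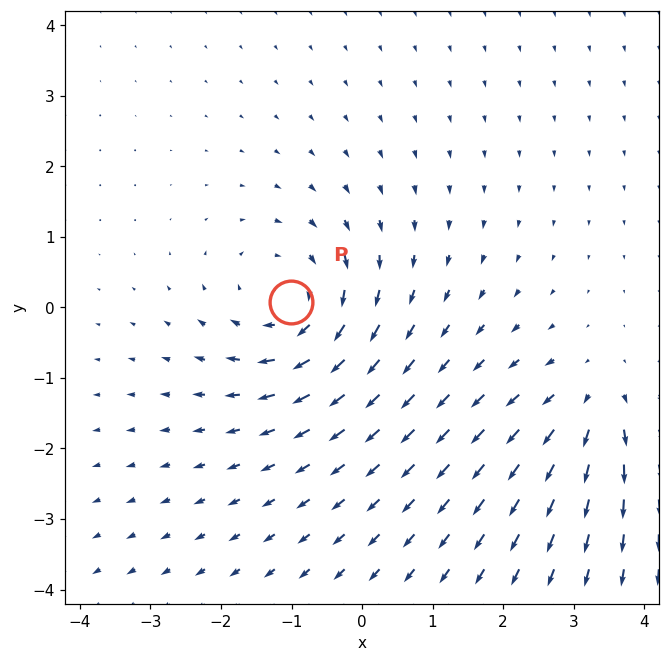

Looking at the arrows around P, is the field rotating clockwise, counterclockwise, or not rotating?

Near P at (-1.0, 0.1) the arrows circulate clockwise. The curl (z-component) there is about -4; negative curl means clockwise rotation.

clockwise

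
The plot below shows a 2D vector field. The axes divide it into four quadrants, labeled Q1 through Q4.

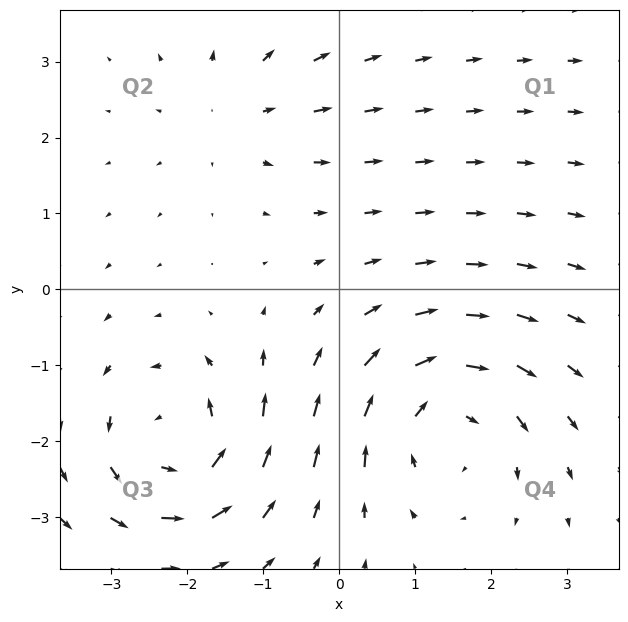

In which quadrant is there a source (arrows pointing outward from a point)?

Q2

The source sits at approximately (-1.4, 2.3), which lies in quadrant Q2. The divergence there is about +3, positive as expected for a source.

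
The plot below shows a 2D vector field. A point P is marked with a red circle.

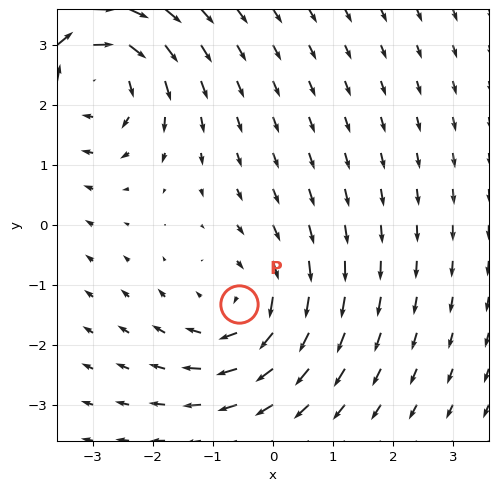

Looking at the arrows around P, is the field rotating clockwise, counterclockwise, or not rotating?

clockwise

Near P at (-0.6, -1.3) the arrows circulate clockwise. The curl (z-component) there is about -4; negative curl means clockwise rotation.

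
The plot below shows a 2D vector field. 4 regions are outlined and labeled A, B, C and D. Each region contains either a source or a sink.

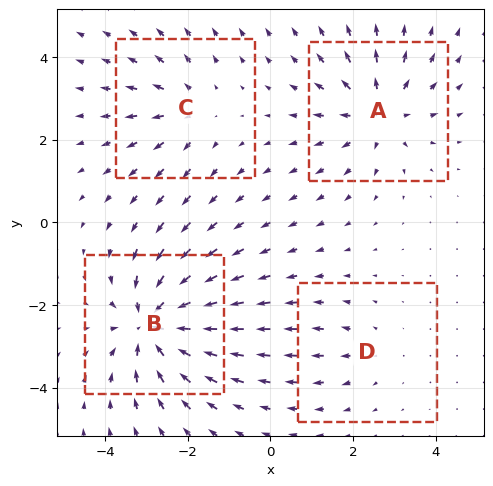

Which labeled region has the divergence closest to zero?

D

Divergence at each region's feature centre — A: about +4, B: about -6, C: about +3, D: about +2. Region D is closest to zero.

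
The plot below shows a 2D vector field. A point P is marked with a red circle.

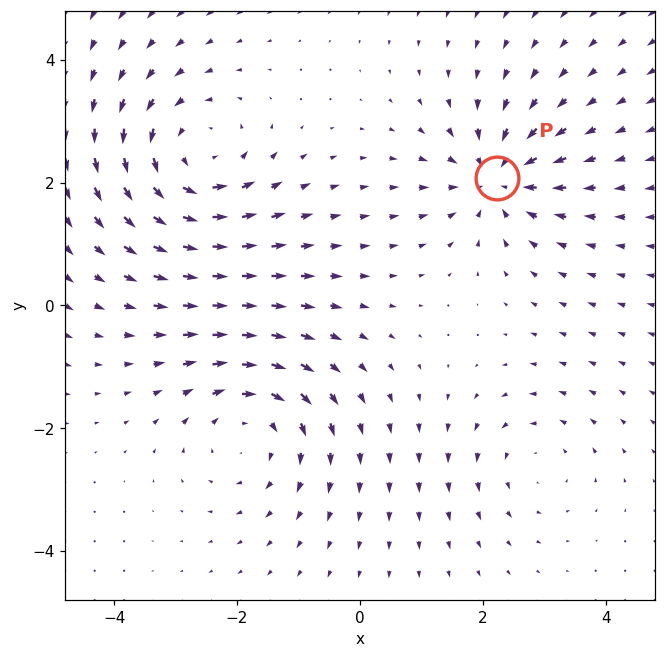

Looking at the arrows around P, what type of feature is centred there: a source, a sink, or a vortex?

sink

At P (2.2, 2.1) the arrows converge inward. Divergence about -5, curl ≈0 — negative divergence with near-zero curl is a sink.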